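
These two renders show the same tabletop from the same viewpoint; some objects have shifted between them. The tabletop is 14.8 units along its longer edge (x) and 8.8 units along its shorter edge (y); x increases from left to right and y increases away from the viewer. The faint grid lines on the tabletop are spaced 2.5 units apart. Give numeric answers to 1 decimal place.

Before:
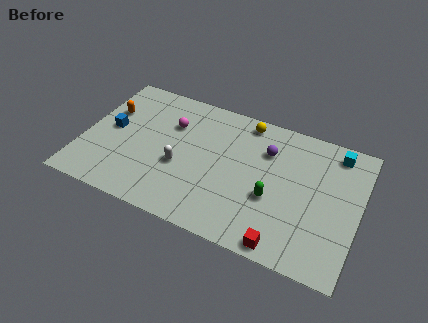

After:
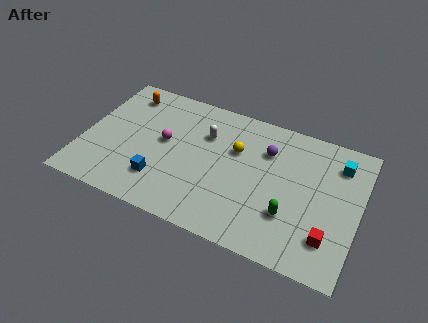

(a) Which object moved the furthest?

the blue cube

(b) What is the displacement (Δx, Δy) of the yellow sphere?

(-0.3, -2.1)

From the two frames, the yellow sphere sits at roughly (8.4, 7.8) before and (8.1, 5.7) after.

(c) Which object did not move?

the purple sphere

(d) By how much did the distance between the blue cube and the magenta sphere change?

-0.8

The distance was about 3.4 in the first image and 2.6 in the second, so they moved 0.8 units closer together.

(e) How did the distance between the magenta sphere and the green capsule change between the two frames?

+0.9

The distance was about 6.4 in the first image and 7.3 in the second, so they moved 0.9 units further apart.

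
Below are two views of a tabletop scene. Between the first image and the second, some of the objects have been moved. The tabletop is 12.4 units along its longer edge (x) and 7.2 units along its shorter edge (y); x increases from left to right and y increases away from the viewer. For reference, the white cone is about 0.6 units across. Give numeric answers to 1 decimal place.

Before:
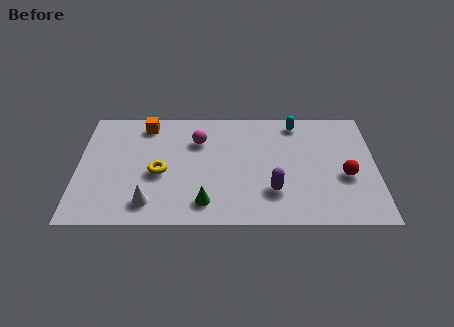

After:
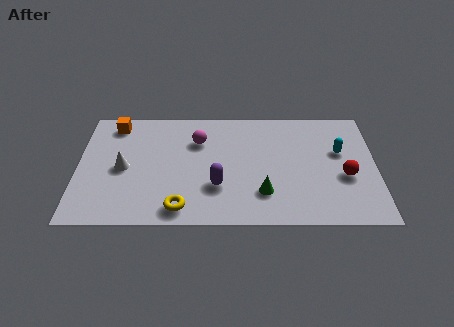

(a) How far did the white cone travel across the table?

2.4

The white cone was near (3.0, 1.3) before and (1.9, 3.4) after, so it travelled √(1.1² + 2.1²) ≈ 2.4 units.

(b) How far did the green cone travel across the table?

2.5

The green cone was near (5.3, 1.3) before and (7.7, 1.9) after, so it travelled √(2.4² + 0.6²) ≈ 2.5 units.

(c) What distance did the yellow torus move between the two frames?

2.3

From (3.4, 3.1) to (4.3, 1.0), the yellow torus covered √(0.9² + 2.1²) ≈ 2.3 units.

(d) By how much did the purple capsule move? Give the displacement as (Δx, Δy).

(-2.3, 0.3)

The purple capsule was at about (8.1, 2.0) and moved to about (5.8, 2.3).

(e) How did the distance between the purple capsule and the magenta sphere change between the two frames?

-1.5

The distance was about 4.4 in the first image and 2.9 in the second, so they moved 1.5 units closer together.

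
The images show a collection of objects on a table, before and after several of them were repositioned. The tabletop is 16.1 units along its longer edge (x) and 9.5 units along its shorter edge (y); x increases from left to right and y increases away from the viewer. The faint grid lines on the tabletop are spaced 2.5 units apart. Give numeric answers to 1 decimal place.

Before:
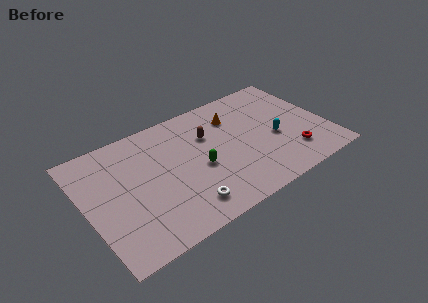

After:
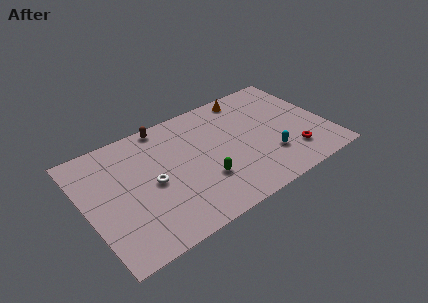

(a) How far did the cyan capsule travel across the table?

1.5

The cyan capsule moved from about (12.6, 4.0) to (11.9, 2.7), a distance of √(0.7² + 1.3²) ≈ 1.5.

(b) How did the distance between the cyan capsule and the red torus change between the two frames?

-0.4

Before: roughly 2.0 units apart; after: 1.6. That's 0.4 units closer together.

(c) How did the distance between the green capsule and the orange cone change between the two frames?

+2.5

The distance was about 4.2 in the first image and 6.7 in the second, so they moved 2.5 units further apart.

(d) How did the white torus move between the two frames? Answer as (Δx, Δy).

(-1.7, 2.8)

The white torus was at about (6.0, 1.7) and moved to about (4.3, 4.5).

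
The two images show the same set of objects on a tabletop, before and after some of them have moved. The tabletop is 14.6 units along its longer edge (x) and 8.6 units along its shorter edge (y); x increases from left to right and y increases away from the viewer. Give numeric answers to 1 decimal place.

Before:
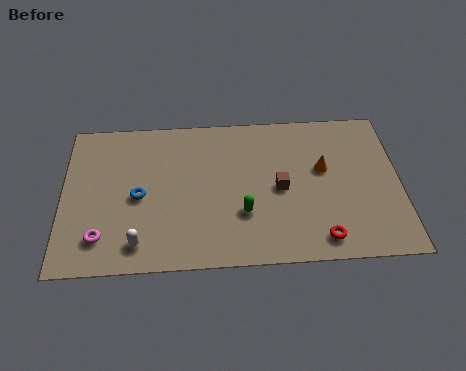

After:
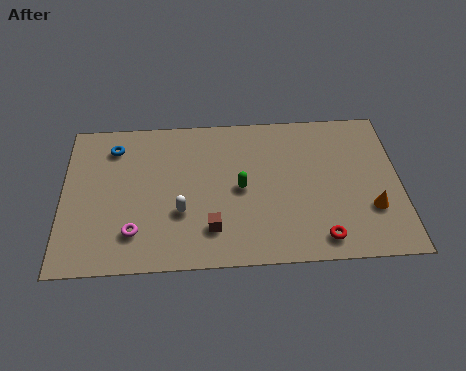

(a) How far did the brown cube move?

3.7

From (9.4, 4.1) to (6.4, 2.0), the brown cube covered √(3.0² + 2.1²) ≈ 3.7 units.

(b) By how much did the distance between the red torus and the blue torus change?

+2.3

Before: roughly 8.3 units apart; after: 10.6. That's 2.3 units further apart.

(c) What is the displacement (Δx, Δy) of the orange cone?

(2.0, -2.4)

From the two frames, the orange cone sits at roughly (11.3, 5.1) before and (13.3, 2.7) after.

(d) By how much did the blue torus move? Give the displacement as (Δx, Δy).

(-1.1, 2.9)

The blue torus started near (3.3, 4.0) and ended near (2.2, 6.9).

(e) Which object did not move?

the red torus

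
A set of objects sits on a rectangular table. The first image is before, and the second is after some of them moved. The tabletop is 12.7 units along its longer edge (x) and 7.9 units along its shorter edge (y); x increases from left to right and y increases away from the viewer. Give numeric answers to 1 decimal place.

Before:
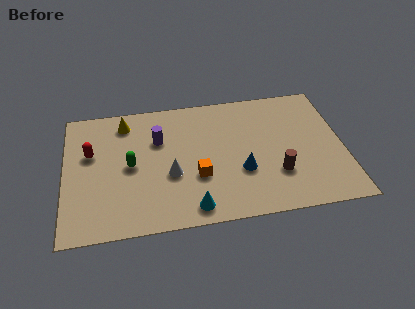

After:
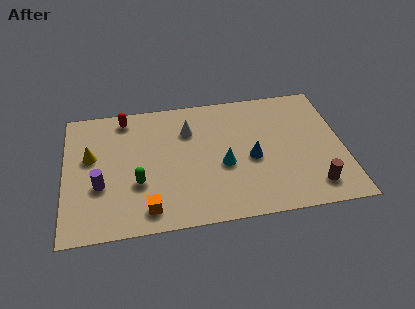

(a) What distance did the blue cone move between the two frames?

0.9

From (8.0, 2.8) to (8.5, 3.5), the blue cone covered √(0.5² + 0.7²) ≈ 0.9 units.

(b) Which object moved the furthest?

the purple cylinder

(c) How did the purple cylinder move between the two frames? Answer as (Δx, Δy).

(-2.7, -2.4)

From the two frames, the purple cylinder sits at roughly (4.3, 5.3) before and (1.6, 2.9) after.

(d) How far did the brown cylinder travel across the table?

1.9

From (9.6, 2.4) to (11.2, 1.4), the brown cylinder covered √(1.6² + 1.0²) ≈ 1.9 units.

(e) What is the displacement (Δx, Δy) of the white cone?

(0.9, 2.6)

The white cone was at about (4.8, 3.1) and moved to about (5.7, 5.7).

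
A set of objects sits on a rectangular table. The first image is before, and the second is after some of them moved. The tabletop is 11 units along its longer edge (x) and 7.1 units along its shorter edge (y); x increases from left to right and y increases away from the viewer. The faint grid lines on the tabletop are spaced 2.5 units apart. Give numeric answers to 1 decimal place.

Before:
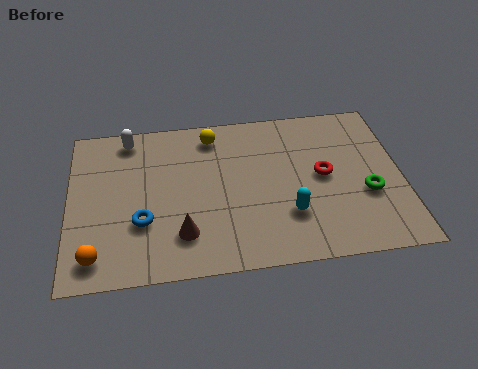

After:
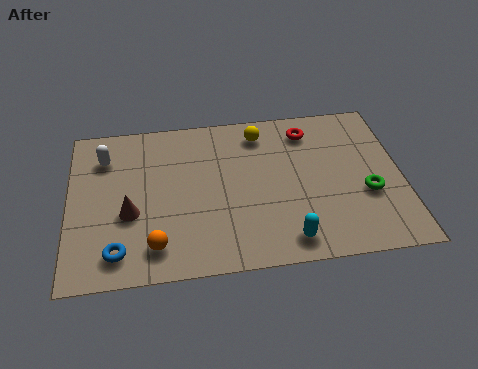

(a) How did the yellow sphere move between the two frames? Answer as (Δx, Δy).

(1.6, -0.1)

From the two frames, the yellow sphere sits at roughly (4.8, 6.0) before and (6.4, 5.9) after.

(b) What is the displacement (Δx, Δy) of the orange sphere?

(1.9, 0.2)

From the two frames, the orange sphere sits at roughly (0.9, 1.1) before and (2.8, 1.3) after.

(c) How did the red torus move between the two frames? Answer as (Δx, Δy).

(-0.4, 2.1)

The red torus was at about (8.4, 3.7) and moved to about (8.0, 5.8).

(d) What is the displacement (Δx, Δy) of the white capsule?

(-0.8, -0.8)

The white capsule was at about (2.0, 6.2) and moved to about (1.2, 5.4).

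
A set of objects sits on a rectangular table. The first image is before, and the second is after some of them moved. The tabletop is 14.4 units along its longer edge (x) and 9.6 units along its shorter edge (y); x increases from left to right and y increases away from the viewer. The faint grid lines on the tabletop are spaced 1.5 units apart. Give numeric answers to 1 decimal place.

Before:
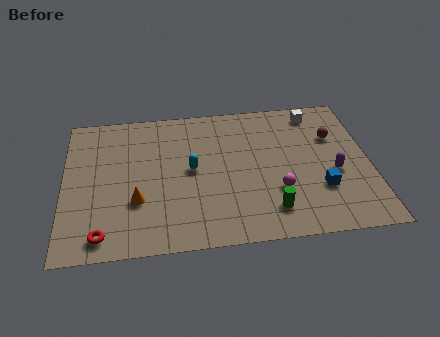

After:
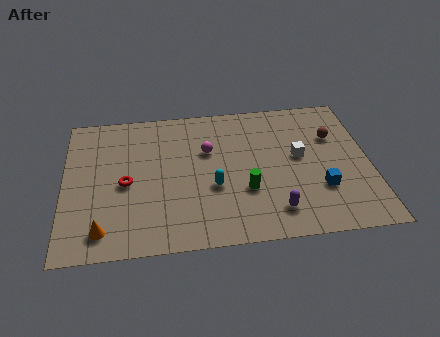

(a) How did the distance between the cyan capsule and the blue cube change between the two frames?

-1.3

The distance was about 6.3 in the first image and 5.0 in the second, so they moved 1.3 units closer together.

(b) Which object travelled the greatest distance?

the magenta sphere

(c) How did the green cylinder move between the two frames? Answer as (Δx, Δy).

(-1.1, 1.4)

The green cylinder was at about (9.6, 1.9) and moved to about (8.5, 3.3).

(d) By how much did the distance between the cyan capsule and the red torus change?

-1.5

They were about 5.7 units apart before and 4.2 after — 1.5 units closer together.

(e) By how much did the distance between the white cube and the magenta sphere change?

-1.2

They were about 5.6 units apart before and 4.4 after — 1.2 units closer together.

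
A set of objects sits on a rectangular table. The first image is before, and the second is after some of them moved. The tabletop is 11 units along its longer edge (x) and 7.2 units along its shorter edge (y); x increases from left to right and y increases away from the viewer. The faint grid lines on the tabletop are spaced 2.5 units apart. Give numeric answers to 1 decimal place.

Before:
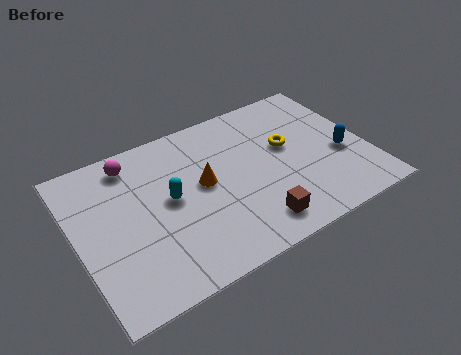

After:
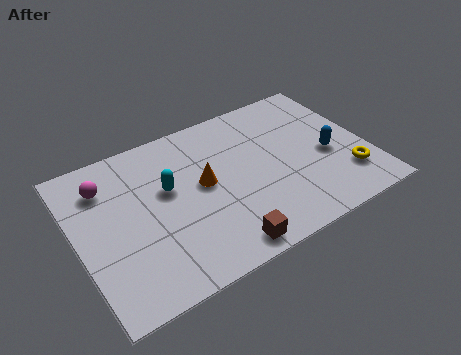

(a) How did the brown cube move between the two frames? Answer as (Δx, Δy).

(-1.3, -0.4)

The brown cube was at about (6.3, 1.2) and moved to about (5.0, 0.8).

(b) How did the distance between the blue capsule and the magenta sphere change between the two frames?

+0.3

They were about 8.2 units apart before and 8.5 after — 0.3 units further apart.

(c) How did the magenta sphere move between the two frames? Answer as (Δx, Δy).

(-1.1, -0.6)

From the two frames, the magenta sphere sits at roughly (2.4, 6.1) before and (1.3, 5.5) after.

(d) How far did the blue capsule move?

0.5

From (10.0, 2.9) to (9.5, 3.1), the blue capsule covered √(0.5² + 0.2²) ≈ 0.5 units.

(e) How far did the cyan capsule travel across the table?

0.5

The cyan capsule was near (3.5, 3.8) before and (3.5, 4.3) after, so it travelled √(0.0² + 0.5²) ≈ 0.5 units.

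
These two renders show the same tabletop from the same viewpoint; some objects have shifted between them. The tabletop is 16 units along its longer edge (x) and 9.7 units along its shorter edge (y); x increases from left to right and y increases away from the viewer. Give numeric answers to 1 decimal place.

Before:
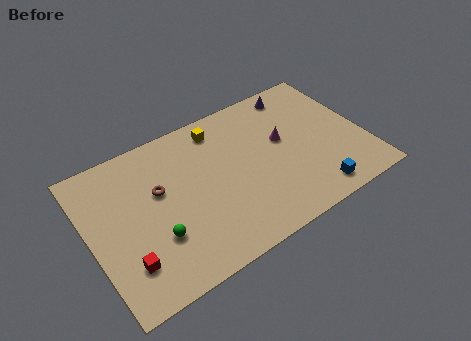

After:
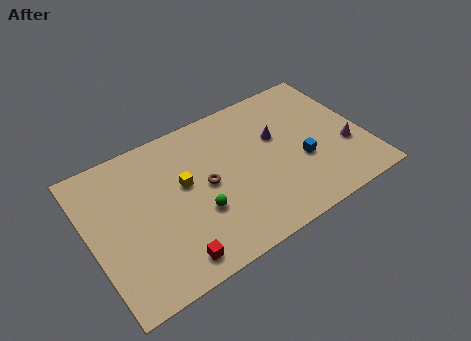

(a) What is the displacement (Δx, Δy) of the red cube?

(2.4, -1.1)

The red cube was at about (1.7, 2.4) and moved to about (4.1, 1.3).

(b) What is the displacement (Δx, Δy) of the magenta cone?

(3.4, -2.2)

The magenta cone started near (11.4, 5.6) and ended near (14.8, 3.4).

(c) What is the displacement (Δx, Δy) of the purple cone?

(-1.7, -2.5)

The purple cone started near (12.8, 8.5) and ended near (11.1, 6.0).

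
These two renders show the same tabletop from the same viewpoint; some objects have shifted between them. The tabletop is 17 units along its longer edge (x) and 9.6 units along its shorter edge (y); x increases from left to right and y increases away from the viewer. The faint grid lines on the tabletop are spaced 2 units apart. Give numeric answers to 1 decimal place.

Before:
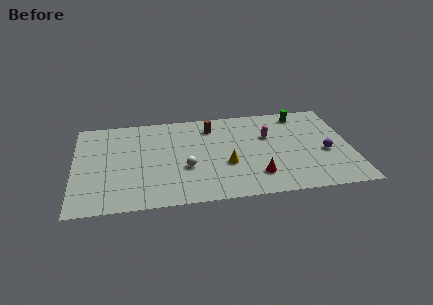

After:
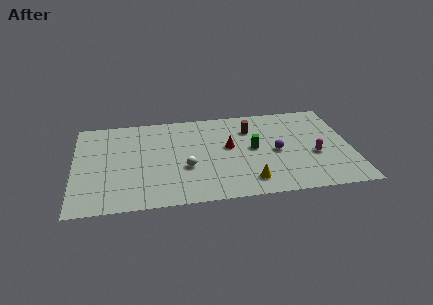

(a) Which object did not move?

the white sphere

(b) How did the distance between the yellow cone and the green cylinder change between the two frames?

-3.4

Before: roughly 6.7 units apart; after: 3.3. That's 3.4 units closer together.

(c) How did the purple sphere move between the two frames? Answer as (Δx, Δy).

(-3.0, 0.5)

The purple sphere was at about (15.4, 4.0) and moved to about (12.4, 4.5).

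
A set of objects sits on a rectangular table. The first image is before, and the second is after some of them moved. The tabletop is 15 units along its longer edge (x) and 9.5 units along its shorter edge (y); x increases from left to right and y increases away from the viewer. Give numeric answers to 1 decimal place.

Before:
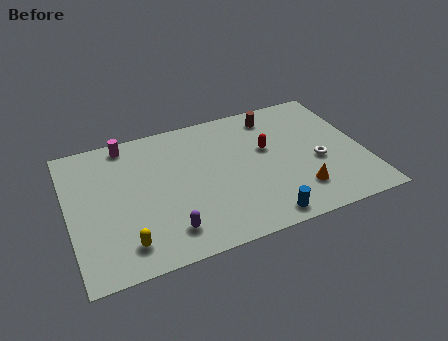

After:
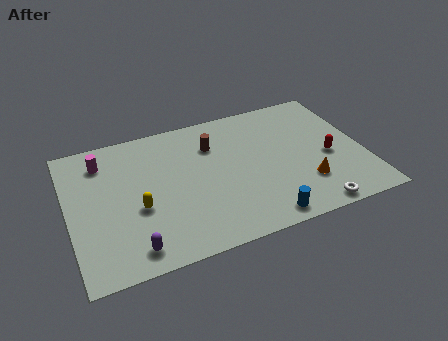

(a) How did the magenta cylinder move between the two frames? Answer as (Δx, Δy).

(-1.3, -0.9)

The magenta cylinder started near (3.2, 8.5) and ended near (1.9, 7.6).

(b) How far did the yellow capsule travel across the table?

2.2

From (2.6, 1.7) to (3.4, 3.8), the yellow capsule covered √(0.8² + 2.1²) ≈ 2.2 units.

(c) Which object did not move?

the blue cylinder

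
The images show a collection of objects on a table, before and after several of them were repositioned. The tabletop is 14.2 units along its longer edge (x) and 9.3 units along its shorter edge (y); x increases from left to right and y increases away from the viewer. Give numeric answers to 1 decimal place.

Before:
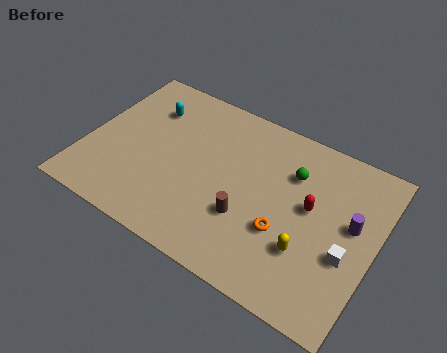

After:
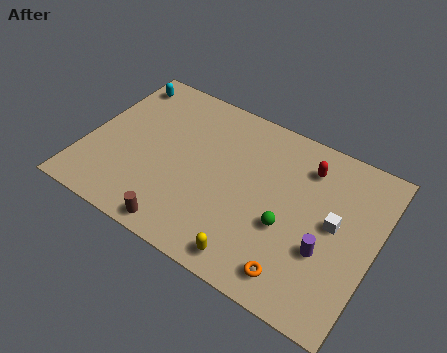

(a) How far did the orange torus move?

2.1

From (10.0, 3.3) to (10.9, 1.4), the orange torus covered √(0.9² + 1.9²) ≈ 2.1 units.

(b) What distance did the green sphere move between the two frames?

3.0

From (9.9, 6.6) to (10.1, 3.6), the green sphere covered √(0.2² + 3.0²) ≈ 3.0 units.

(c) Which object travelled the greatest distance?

the brown cylinder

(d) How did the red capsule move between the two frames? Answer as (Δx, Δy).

(-0.5, 2.1)

From the two frames, the red capsule sits at roughly (11.0, 5.2) before and (10.5, 7.3) after.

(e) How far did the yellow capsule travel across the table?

3.0

The yellow capsule was near (11.2, 2.9) before and (8.8, 1.1) after, so it travelled √(2.4² + 1.8²) ≈ 3.0 units.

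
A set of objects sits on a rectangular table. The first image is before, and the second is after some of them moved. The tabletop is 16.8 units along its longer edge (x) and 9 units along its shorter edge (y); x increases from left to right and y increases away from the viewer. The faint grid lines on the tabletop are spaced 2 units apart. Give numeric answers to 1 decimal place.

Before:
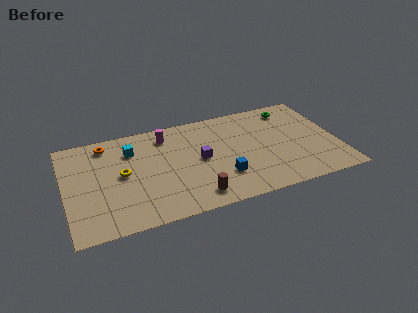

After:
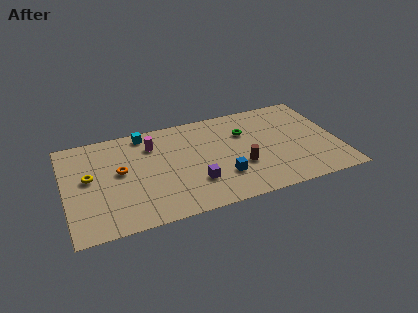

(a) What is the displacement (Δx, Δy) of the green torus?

(-3.1, -1.4)

The green torus was at about (14.3, 7.6) and moved to about (11.2, 6.2).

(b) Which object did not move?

the blue cube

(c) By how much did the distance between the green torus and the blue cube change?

-2.9

The distance was about 6.9 in the first image and 4.0 in the second, so they moved 2.9 units closer together.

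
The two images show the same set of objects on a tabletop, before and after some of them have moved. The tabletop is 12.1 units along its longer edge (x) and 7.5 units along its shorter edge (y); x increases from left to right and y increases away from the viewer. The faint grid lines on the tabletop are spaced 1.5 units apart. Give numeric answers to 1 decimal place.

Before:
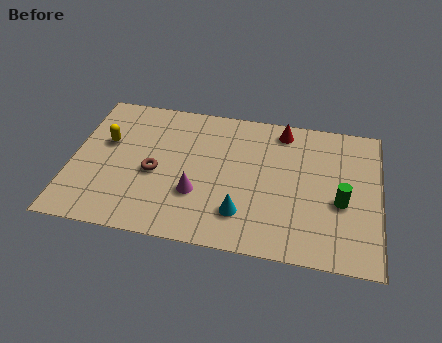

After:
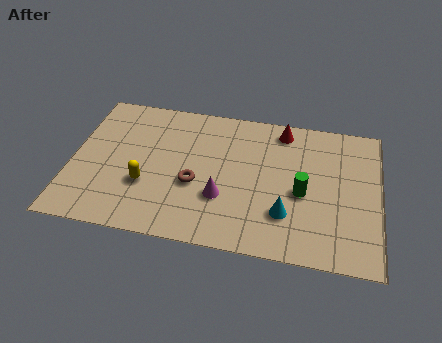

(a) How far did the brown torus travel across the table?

1.6

From (3.3, 3.3) to (4.9, 3.0), the brown torus covered √(1.6² + 0.3²) ≈ 1.6 units.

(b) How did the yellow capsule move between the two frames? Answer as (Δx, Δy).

(1.7, -2.0)

The yellow capsule was at about (1.3, 4.6) and moved to about (3.0, 2.6).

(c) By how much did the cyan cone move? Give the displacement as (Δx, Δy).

(1.7, 0.3)

The cyan cone was at about (6.8, 1.8) and moved to about (8.5, 2.1).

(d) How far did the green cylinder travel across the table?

1.5

The green cylinder moved from about (10.6, 3.1) to (9.1, 3.3), a distance of √(1.5² + 0.2²) ≈ 1.5.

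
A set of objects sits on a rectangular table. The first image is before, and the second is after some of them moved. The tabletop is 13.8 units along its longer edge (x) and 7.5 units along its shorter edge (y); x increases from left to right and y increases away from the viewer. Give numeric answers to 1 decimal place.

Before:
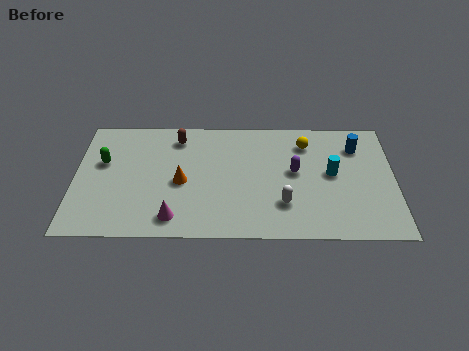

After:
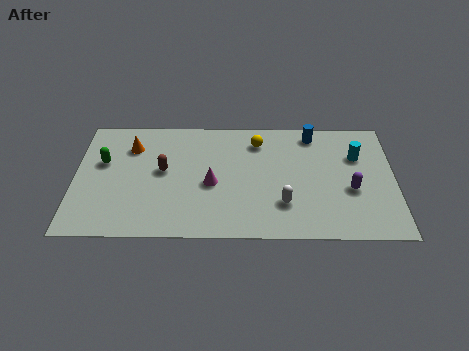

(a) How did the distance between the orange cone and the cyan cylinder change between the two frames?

+3.3

Before: roughly 6.5 units apart; after: 9.8. That's 3.3 units further apart.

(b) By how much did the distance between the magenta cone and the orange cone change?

+2.0

The distance was about 2.2 in the first image and 4.2 in the second, so they moved 2.0 units further apart.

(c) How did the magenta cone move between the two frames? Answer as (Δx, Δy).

(1.6, 2.1)

From the two frames, the magenta cone sits at roughly (4.3, 1.2) before and (5.9, 3.3) after.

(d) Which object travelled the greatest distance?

the orange cone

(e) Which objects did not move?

the green capsule and the white capsule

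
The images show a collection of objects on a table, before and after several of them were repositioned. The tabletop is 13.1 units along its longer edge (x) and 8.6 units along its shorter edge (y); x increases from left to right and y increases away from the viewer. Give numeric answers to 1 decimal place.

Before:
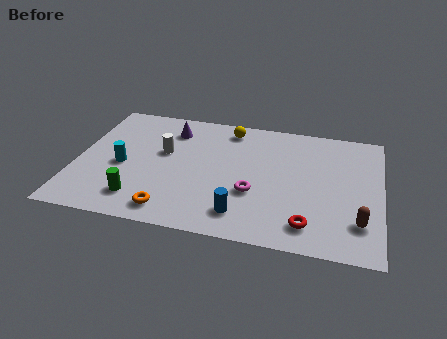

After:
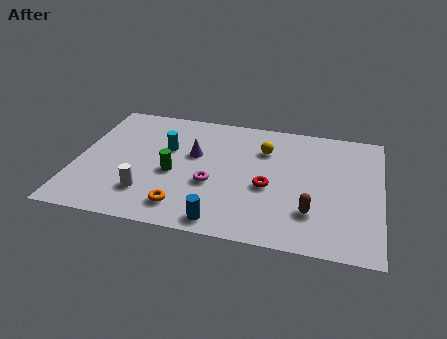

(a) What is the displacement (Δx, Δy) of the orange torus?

(0.5, 0.3)

From the two frames, the orange torus sits at roughly (4.3, 1.2) before and (4.8, 1.5) after.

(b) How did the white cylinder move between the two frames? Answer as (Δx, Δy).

(-0.5, -3.0)

The white cylinder was at about (3.7, 5.1) and moved to about (3.2, 2.1).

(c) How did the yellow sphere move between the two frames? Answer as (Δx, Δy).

(1.6, -1.2)

The yellow sphere started near (6.4, 7.4) and ended near (8.0, 6.2).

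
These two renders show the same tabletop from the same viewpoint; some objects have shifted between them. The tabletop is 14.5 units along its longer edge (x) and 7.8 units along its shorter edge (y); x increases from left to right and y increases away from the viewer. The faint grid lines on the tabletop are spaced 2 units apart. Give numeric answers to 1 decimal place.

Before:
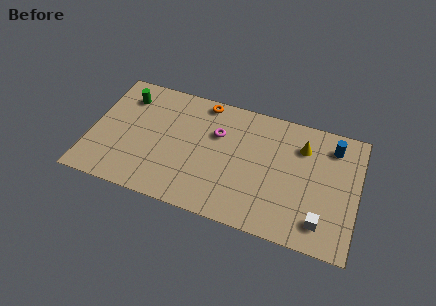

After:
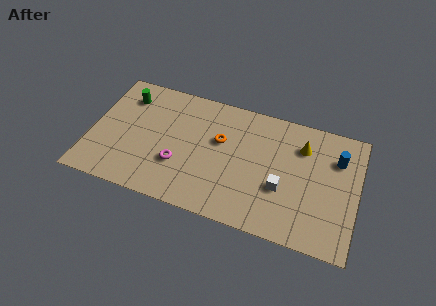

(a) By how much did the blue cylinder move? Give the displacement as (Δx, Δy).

(0.3, -0.7)

The blue cylinder was at about (13.0, 6.3) and moved to about (13.3, 5.6).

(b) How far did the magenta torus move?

3.2

The magenta torus was near (6.8, 5.2) before and (4.9, 2.6) after, so it travelled √(1.9² + 2.6²) ≈ 3.2 units.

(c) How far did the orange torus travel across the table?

2.5

From (5.9, 7.0) to (7.0, 4.8), the orange torus covered √(1.1² + 2.2²) ≈ 2.5 units.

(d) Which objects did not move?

the green cylinder and the yellow cone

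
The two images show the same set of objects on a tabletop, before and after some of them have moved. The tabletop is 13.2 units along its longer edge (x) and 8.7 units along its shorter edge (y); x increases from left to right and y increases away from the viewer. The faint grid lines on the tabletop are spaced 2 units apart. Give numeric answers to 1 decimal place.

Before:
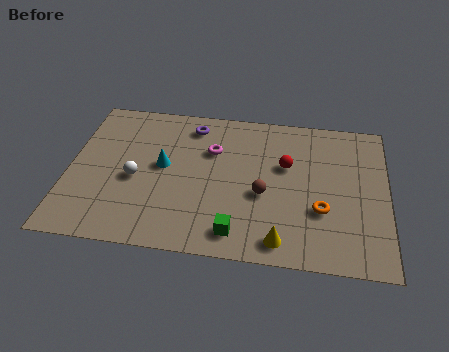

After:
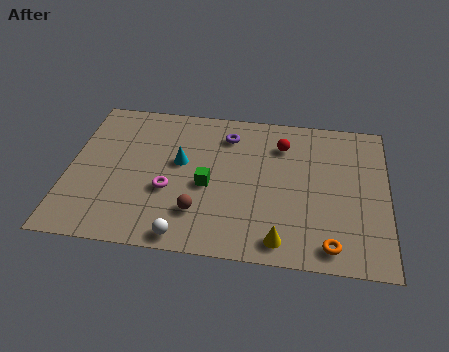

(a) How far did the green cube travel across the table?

2.8

The green cube moved from about (7.1, 1.3) to (5.8, 3.8), a distance of √(1.3² + 2.5²) ≈ 2.8.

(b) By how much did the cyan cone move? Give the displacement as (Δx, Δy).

(0.7, 0.3)

The cyan cone started near (3.9, 4.7) and ended near (4.6, 5.0).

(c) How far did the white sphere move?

3.7

The white sphere moved from about (2.8, 3.8) to (5.0, 0.8), a distance of √(2.2² + 3.0²) ≈ 3.7.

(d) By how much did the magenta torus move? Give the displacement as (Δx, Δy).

(-1.7, -2.6)

The magenta torus was at about (5.9, 5.9) and moved to about (4.2, 3.3).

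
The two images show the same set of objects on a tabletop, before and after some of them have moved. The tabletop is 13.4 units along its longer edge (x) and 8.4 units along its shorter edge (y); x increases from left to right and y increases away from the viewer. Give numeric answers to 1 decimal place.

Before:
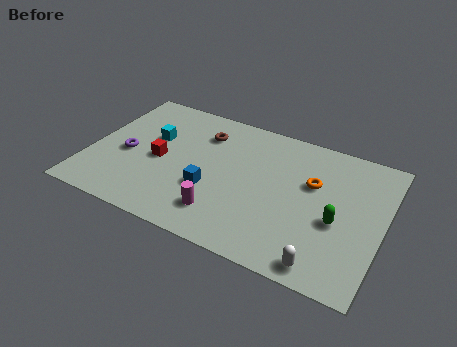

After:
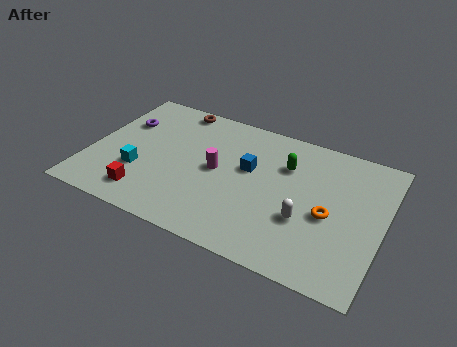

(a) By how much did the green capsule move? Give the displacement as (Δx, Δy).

(-2.6, 2.4)

The green capsule was at about (11.4, 3.5) and moved to about (8.8, 5.9).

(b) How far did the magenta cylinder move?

2.6

The magenta cylinder was near (6.4, 1.8) before and (5.8, 4.3) after, so it travelled √(0.6² + 2.5²) ≈ 2.6 units.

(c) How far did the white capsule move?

2.4

From (11.1, 0.9) to (10.0, 3.0), the white capsule covered √(1.1² + 2.1²) ≈ 2.4 units.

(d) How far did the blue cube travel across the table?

2.5

The blue cube was near (5.7, 3.0) before and (7.2, 5.0) after, so it travelled √(1.5² + 2.0²) ≈ 2.5 units.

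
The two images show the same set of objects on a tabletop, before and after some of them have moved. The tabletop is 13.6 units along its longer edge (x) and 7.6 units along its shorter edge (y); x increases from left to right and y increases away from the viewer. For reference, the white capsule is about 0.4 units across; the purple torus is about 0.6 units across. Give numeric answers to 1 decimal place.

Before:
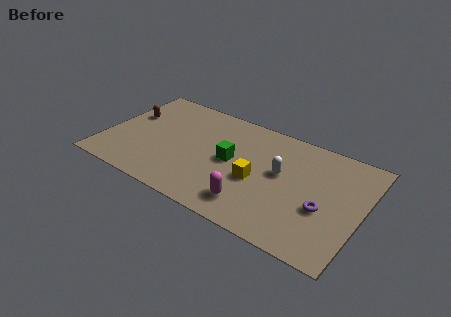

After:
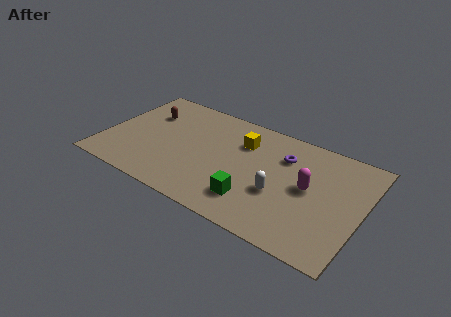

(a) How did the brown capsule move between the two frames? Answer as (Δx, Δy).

(0.9, 0.5)

The brown capsule was at about (1.0, 4.8) and moved to about (1.9, 5.3).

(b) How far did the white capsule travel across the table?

1.4

The white capsule was near (9.3, 4.3) before and (9.4, 2.9) after, so it travelled √(0.1² + 1.4²) ≈ 1.4 units.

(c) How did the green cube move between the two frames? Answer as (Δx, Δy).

(1.5, -2.1)

The green cube was at about (6.7, 3.9) and moved to about (8.2, 1.8).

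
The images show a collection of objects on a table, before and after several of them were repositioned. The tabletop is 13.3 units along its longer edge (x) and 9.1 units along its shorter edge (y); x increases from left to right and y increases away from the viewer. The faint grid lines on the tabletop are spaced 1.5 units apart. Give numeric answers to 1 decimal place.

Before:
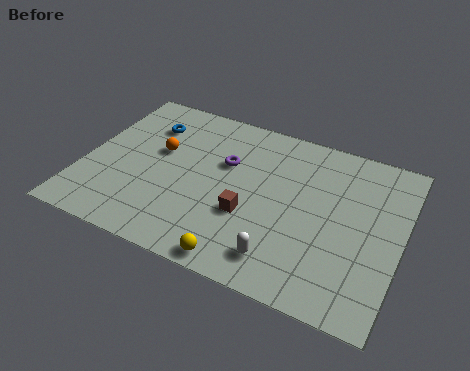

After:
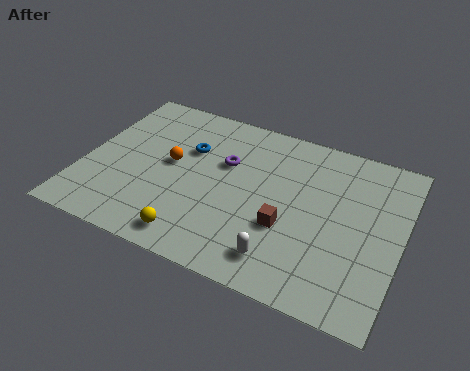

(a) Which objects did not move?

the white capsule and the purple torus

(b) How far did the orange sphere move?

0.8

From (3.0, 5.4) to (3.6, 4.9), the orange sphere covered √(0.6² + 0.5²) ≈ 0.8 units.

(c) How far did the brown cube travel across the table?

1.6

The brown cube moved from about (7.1, 3.3) to (8.7, 3.3), a distance of √(1.6² + 0.0²) ≈ 1.6.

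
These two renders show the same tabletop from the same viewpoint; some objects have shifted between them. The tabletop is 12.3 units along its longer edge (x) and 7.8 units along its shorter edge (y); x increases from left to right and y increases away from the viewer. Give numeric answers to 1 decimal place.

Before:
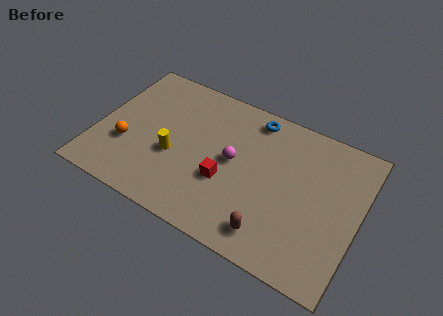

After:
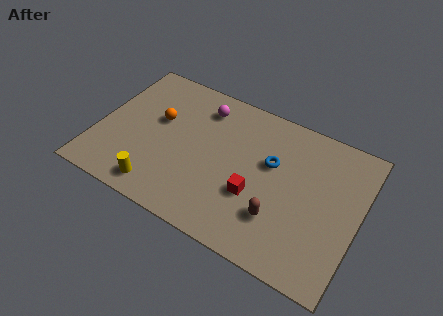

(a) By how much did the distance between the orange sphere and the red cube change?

+0.6

They were about 4.7 units apart before and 5.3 after — 0.6 units further apart.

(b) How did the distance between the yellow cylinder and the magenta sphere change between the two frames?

+2.5

The distance was about 2.9 in the first image and 5.4 in the second, so they moved 2.5 units further apart.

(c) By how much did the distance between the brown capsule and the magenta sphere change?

+2.3

They were about 3.6 units apart before and 5.9 after — 2.3 units further apart.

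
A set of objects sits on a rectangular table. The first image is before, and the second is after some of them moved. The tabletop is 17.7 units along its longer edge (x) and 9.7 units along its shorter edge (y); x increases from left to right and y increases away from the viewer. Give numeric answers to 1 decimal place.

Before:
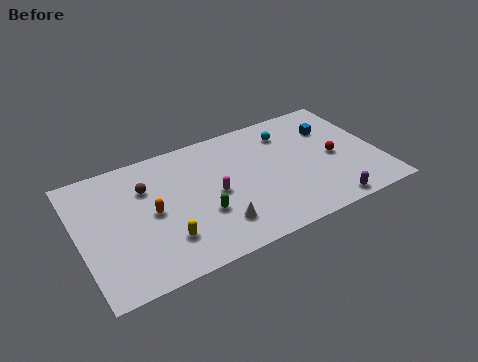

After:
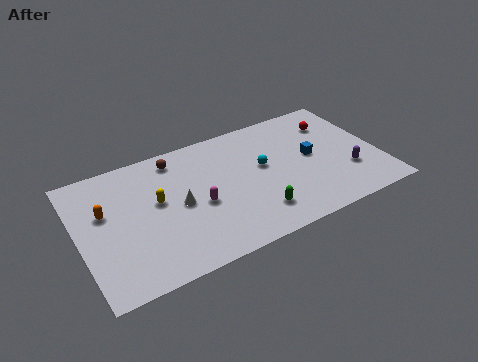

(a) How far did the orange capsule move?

2.9

The orange capsule moved from about (4.2, 4.8) to (1.6, 6.0), a distance of √(2.6² + 1.2²) ≈ 2.9.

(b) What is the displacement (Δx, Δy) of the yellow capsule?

(-0.1, 3.0)

The yellow capsule started near (4.7, 2.5) and ended near (4.6, 5.5).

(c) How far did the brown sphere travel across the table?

2.4

The brown sphere moved from about (4.1, 6.8) to (6.0, 8.3), a distance of √(1.9² + 1.5²) ≈ 2.4.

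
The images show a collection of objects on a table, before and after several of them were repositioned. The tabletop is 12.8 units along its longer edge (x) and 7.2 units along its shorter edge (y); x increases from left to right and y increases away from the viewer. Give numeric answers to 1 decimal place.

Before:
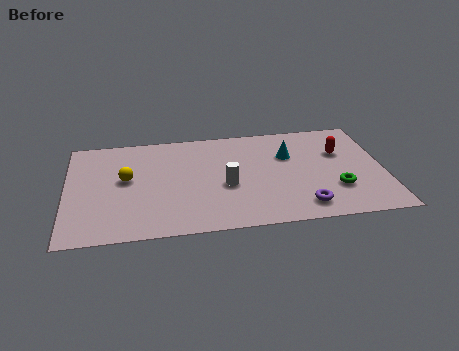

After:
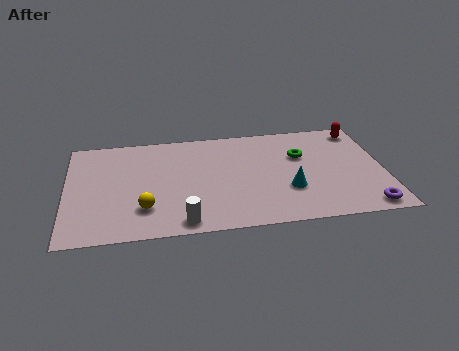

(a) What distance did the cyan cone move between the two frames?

2.4

The cyan cone was near (9.0, 4.8) before and (8.9, 2.4) after, so it travelled √(0.1² + 2.4²) ≈ 2.4 units.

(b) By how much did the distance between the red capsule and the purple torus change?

+1.5

They were about 3.9 units apart before and 5.4 after — 1.5 units further apart.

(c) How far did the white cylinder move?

2.8

From (6.4, 3.0) to (4.6, 0.8), the white cylinder covered √(1.8² + 2.2²) ≈ 2.8 units.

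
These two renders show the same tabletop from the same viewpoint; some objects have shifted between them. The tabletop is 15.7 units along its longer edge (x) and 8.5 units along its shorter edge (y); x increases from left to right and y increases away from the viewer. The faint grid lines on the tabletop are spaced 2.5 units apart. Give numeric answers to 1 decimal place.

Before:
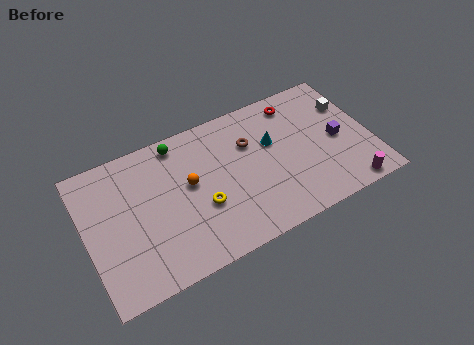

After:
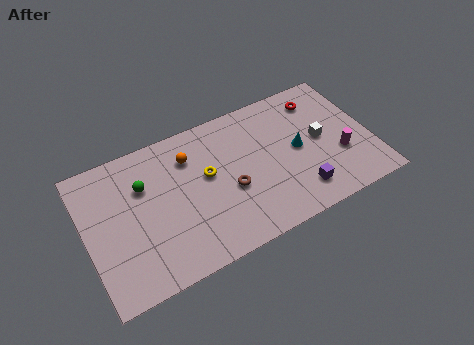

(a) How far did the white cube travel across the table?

2.3

From (14.8, 5.9) to (13.0, 4.4), the white cube covered √(1.8² + 1.5²) ≈ 2.3 units.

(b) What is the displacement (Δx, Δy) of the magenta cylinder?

(-0.1, 2.2)

The magenta cylinder was at about (14.0, 0.8) and moved to about (13.9, 3.0).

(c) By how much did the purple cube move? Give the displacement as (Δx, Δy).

(-2.5, -2.3)

From the two frames, the purple cube sits at roughly (13.9, 4.0) before and (11.4, 1.7) after.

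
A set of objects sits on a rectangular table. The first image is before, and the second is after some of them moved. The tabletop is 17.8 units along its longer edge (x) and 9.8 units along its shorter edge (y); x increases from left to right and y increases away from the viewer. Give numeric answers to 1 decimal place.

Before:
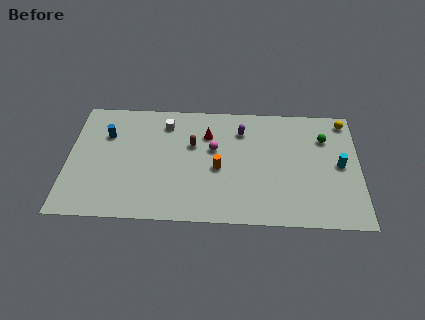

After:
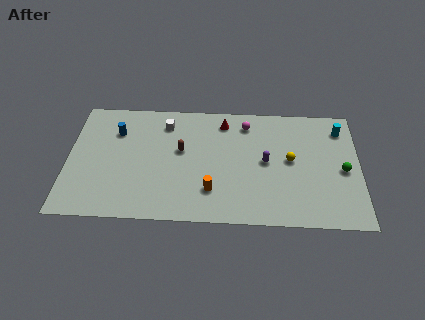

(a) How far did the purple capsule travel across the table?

2.9

The purple capsule moved from about (10.6, 7.5) to (12.1, 5.0), a distance of √(1.5² + 2.5²) ≈ 2.9.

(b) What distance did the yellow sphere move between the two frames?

4.8

From (17.0, 8.6) to (13.6, 5.2), the yellow sphere covered √(3.4² + 3.4²) ≈ 4.8 units.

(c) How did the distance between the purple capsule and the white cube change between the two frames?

+2.1

The distance was about 4.7 in the first image and 6.8 in the second, so they moved 2.1 units further apart.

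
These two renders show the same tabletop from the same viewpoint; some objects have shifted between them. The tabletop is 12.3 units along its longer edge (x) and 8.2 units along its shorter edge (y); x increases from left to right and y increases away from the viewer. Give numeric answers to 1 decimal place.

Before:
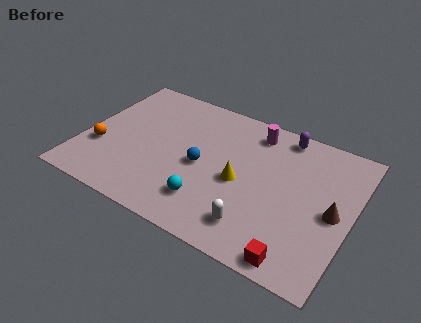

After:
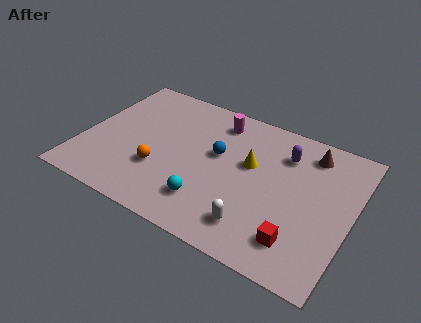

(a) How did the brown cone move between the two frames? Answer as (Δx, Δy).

(-1.4, 2.9)

The brown cone was at about (11.5, 3.9) and moved to about (10.1, 6.8).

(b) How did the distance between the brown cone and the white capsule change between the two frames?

+1.6

The distance was about 3.9 in the first image and 5.5 in the second, so they moved 1.6 units further apart.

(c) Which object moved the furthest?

the brown cone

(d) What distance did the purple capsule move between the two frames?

1.1

From (8.8, 7.3) to (9.0, 6.2), the purple capsule covered √(0.2² + 1.1²) ≈ 1.1 units.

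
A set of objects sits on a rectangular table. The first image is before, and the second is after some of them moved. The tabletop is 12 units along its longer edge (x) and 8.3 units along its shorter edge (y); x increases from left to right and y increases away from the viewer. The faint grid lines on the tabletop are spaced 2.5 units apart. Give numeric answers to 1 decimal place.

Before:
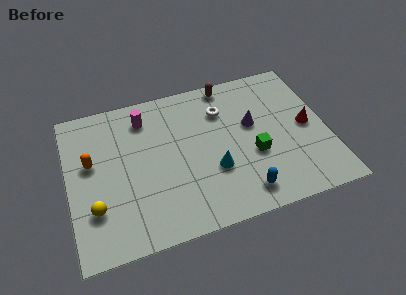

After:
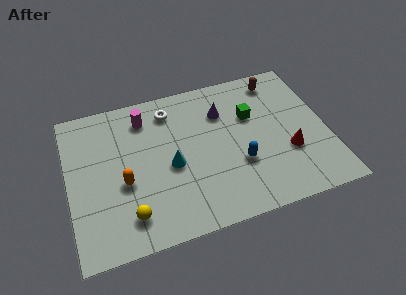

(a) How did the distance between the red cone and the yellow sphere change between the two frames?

-2.5

Before: roughly 10.1 units apart; after: 7.6. That's 2.5 units closer together.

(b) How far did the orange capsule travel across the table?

2.1

The orange capsule was near (1.1, 4.9) before and (2.5, 3.4) after, so it travelled √(1.4² + 1.5²) ≈ 2.1 units.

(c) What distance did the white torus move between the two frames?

2.5

The white torus moved from about (7.3, 6.1) to (4.9, 6.8), a distance of √(2.4² + 0.7²) ≈ 2.5.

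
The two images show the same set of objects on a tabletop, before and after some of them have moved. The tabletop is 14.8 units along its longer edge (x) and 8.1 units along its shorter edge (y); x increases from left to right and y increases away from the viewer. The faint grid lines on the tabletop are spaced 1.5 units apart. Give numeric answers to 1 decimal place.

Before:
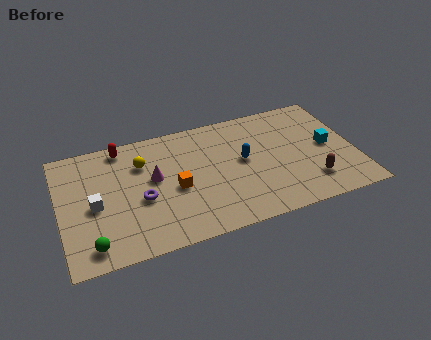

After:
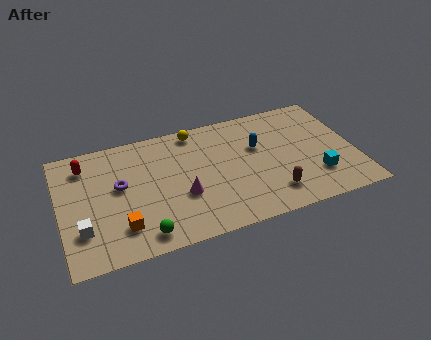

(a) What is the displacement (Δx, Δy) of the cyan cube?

(-0.8, -1.9)

The cyan cube started near (13.5, 4.1) and ended near (12.7, 2.2).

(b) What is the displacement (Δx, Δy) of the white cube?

(-0.7, -1.4)

The white cube was at about (1.7, 3.7) and moved to about (1.0, 2.3).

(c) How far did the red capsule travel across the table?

2.0

From (3.3, 7.2) to (1.4, 6.5), the red capsule covered √(1.9² + 0.7²) ≈ 2.0 units.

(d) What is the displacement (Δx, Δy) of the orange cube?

(-2.8, -1.7)

The orange cube started near (5.7, 3.6) and ended near (2.9, 1.9).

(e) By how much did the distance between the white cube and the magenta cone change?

+1.9

Before: roughly 3.1 units apart; after: 5.0. That's 1.9 units further apart.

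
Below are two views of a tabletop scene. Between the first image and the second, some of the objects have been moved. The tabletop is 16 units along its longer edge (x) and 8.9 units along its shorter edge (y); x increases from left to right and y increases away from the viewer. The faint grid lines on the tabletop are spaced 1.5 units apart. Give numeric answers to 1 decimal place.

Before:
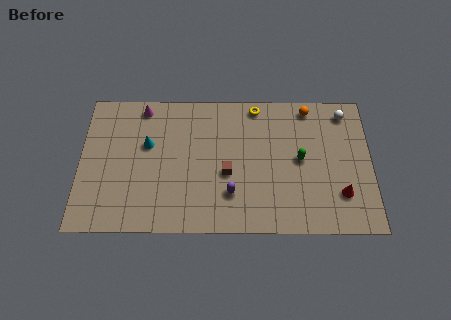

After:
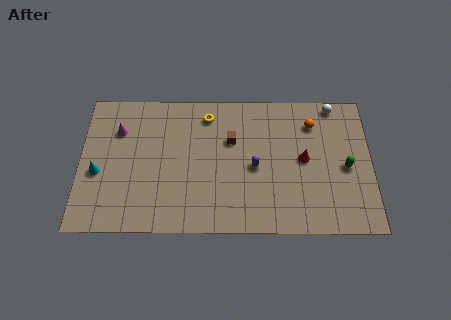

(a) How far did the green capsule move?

2.5

From (12.1, 4.6) to (14.6, 4.1), the green capsule covered √(2.5² + 0.5²) ≈ 2.5 units.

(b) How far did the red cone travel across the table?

3.0

The red cone was near (14.3, 2.4) before and (12.3, 4.6) after, so it travelled √(2.0² + 2.2²) ≈ 3.0 units.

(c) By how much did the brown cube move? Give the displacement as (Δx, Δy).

(0.2, 2.1)

The brown cube was at about (8.1, 3.7) and moved to about (8.3, 5.8).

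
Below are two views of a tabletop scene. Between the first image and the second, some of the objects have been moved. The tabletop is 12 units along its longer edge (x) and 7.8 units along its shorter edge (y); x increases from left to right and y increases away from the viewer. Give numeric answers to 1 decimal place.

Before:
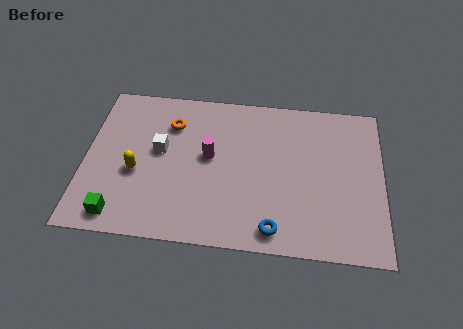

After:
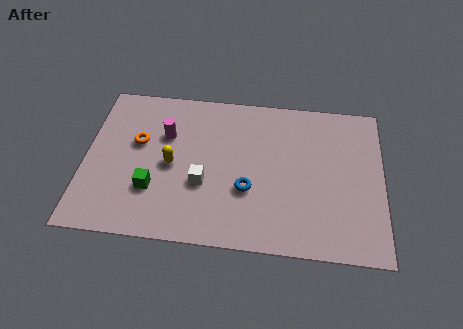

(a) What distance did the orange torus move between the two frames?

1.7

The orange torus moved from about (3.4, 5.8) to (2.1, 4.7), a distance of √(1.3² + 1.1²) ≈ 1.7.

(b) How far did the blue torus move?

2.1

The blue torus moved from about (7.7, 1.0) to (6.6, 2.8), a distance of √(1.1² + 1.8²) ≈ 2.1.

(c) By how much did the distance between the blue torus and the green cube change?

-2.4

They were about 6.2 units apart before and 3.8 after — 2.4 units closer together.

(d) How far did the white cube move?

2.3

From (3.0, 4.4) to (4.8, 2.9), the white cube covered √(1.8² + 1.5²) ≈ 2.3 units.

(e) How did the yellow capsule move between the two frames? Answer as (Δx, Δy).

(1.4, 0.5)

The yellow capsule was at about (2.1, 3.2) and moved to about (3.5, 3.7).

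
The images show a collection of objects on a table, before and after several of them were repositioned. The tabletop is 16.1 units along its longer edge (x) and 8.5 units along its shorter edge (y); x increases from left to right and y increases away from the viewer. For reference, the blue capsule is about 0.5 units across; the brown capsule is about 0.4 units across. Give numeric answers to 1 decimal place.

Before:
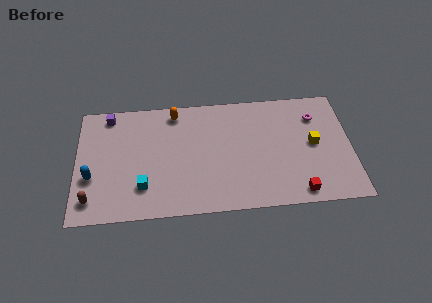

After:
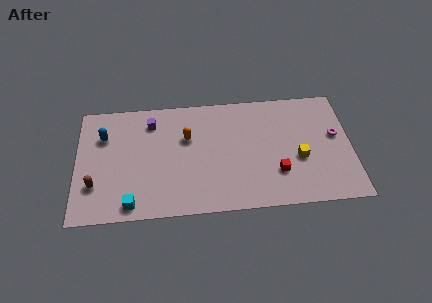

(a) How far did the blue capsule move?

3.0

From (0.9, 3.1) to (1.6, 6.0), the blue capsule covered √(0.7² + 2.9²) ≈ 3.0 units.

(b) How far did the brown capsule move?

1.0

From (0.9, 1.5) to (1.1, 2.5), the brown capsule covered √(0.2² + 1.0²) ≈ 1.0 units.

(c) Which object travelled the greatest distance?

the blue capsule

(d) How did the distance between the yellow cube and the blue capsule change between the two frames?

-1.4

They were about 13.1 units apart before and 11.7 after — 1.4 units closer together.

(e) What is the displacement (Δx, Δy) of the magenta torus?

(1.1, -1.5)

The magenta torus started near (14.1, 6.4) and ended near (15.2, 4.9).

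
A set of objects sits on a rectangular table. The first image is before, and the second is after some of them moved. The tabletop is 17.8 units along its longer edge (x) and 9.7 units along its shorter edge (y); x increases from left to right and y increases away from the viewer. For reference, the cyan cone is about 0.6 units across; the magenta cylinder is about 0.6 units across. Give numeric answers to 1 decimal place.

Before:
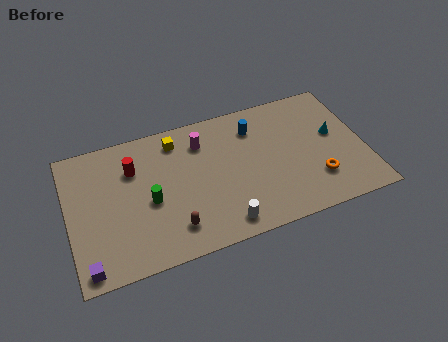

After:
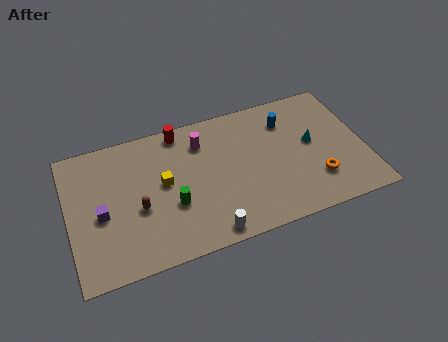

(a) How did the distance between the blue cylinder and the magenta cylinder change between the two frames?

+2.0

The distance was about 3.2 in the first image and 5.2 in the second, so they moved 2.0 units further apart.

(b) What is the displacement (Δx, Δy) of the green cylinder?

(1.3, -0.7)

The green cylinder was at about (4.8, 4.3) and moved to about (6.1, 3.6).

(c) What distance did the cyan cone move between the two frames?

1.4

The cyan cone moved from about (16.1, 5.5) to (14.7, 5.3), a distance of √(1.4² + 0.2²) ≈ 1.4.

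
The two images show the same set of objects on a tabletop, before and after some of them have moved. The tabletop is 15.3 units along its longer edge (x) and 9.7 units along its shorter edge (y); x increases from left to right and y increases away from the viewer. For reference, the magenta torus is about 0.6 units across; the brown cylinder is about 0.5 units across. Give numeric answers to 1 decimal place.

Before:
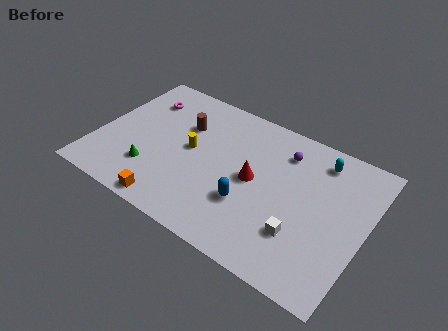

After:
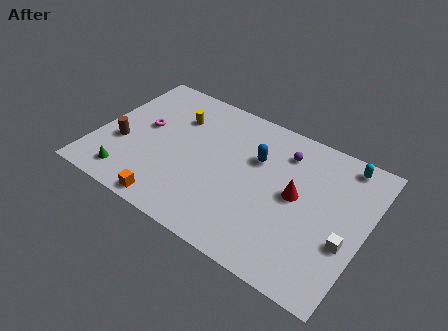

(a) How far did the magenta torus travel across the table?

2.1

From (2.0, 7.4) to (2.5, 5.4), the magenta torus covered √(0.5² + 2.0²) ≈ 2.1 units.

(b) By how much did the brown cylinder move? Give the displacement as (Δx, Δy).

(-3.1, -3.0)

From the two frames, the brown cylinder sits at roughly (4.6, 6.6) before and (1.5, 3.6) after.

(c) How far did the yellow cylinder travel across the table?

2.2

The yellow cylinder moved from about (5.3, 5.1) to (4.1, 7.0), a distance of √(1.2² + 1.9²) ≈ 2.2.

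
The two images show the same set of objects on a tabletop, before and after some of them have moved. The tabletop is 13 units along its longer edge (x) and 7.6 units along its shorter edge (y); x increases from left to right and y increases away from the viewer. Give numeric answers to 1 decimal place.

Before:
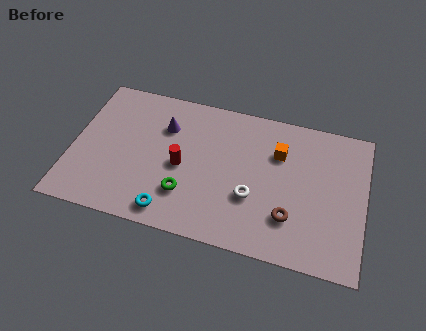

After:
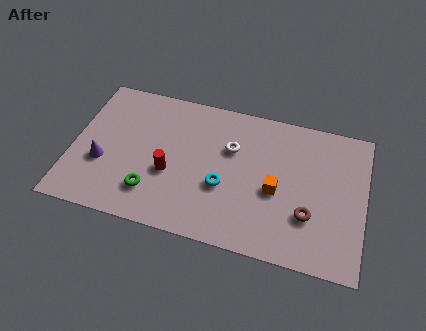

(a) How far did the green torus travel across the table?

1.5

The green torus was near (5.2, 2.1) before and (3.7, 1.8) after, so it travelled √(1.5² + 0.3²) ≈ 1.5 units.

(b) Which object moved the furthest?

the purple cone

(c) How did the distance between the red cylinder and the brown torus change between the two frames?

+1.1

They were about 5.1 units apart before and 6.2 after — 1.1 units further apart.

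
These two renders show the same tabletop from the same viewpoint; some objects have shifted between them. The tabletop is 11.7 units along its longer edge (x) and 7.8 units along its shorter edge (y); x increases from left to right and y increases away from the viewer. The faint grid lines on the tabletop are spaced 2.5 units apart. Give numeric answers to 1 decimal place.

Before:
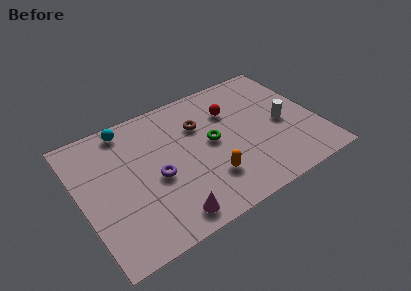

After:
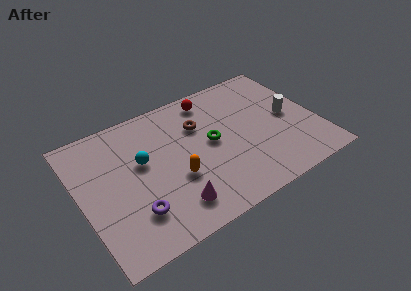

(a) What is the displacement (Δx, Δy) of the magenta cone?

(0.3, 0.5)

The magenta cone started near (3.8, 1.0) and ended near (4.1, 1.5).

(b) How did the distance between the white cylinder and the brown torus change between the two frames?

+0.3

The distance was about 4.3 in the first image and 4.6 in the second, so they moved 0.3 units further apart.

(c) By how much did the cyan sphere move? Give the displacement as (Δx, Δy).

(0.4, -2.3)

The cyan sphere started near (2.7, 6.9) and ended near (3.1, 4.6).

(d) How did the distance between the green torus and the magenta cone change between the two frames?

-0.6

Before: roughly 4.1 units apart; after: 3.5. That's 0.6 units closer together.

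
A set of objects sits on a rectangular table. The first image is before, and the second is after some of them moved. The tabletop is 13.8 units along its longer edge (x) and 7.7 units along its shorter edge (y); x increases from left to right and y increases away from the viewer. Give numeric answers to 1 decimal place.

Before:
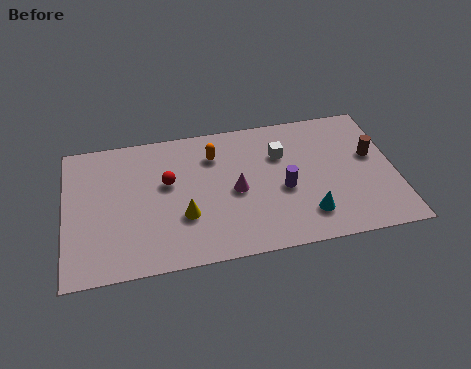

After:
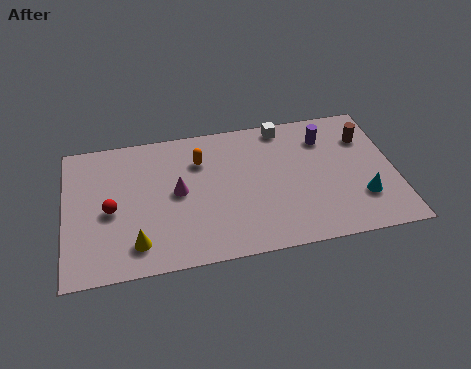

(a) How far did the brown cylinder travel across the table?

1.1

From (12.9, 4.5) to (12.7, 5.6), the brown cylinder covered √(0.2² + 1.1²) ≈ 1.1 units.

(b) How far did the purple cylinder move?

3.2

The purple cylinder was near (9.1, 3.3) before and (11.0, 5.9) after, so it travelled √(1.9² + 2.6²) ≈ 3.2 units.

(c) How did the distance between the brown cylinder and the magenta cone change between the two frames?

+2.3

Before: roughly 5.9 units apart; after: 8.2. That's 2.3 units further apart.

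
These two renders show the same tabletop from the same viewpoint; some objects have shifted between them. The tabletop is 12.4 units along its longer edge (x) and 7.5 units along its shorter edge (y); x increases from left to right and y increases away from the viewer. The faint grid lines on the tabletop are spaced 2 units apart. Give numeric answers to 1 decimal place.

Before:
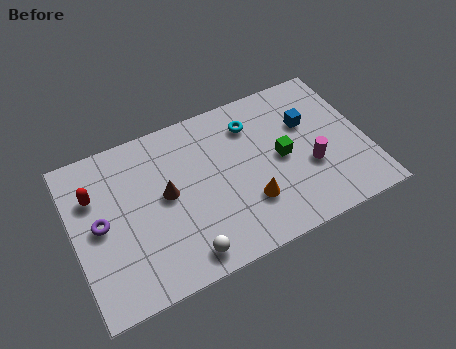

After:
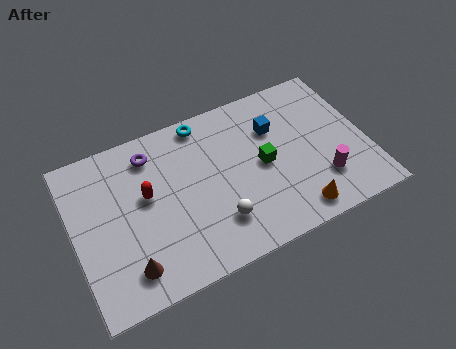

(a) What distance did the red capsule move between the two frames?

2.3

From (1.0, 5.2) to (3.1, 4.3), the red capsule covered √(2.1² + 0.9²) ≈ 2.3 units.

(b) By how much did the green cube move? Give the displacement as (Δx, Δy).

(-0.8, 0.0)

The green cube started near (8.8, 3.7) and ended near (8.0, 3.7).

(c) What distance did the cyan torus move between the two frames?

2.2

From (7.8, 5.8) to (5.8, 6.7), the cyan torus covered √(2.0² + 0.9²) ≈ 2.2 units.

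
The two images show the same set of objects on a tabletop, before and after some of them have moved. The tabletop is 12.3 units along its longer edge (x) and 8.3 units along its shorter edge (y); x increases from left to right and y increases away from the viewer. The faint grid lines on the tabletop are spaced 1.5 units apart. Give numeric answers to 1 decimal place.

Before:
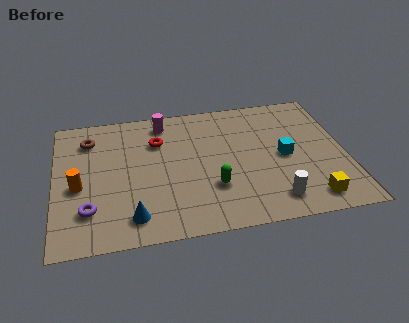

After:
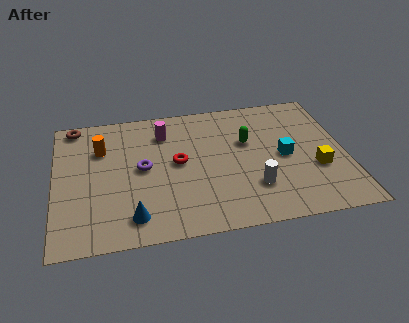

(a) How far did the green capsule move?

3.1

The green capsule was near (6.6, 2.6) before and (8.2, 5.2) after, so it travelled √(1.6² + 2.6²) ≈ 3.1 units.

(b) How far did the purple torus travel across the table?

3.2

The purple torus was near (1.4, 2.1) before and (3.7, 4.3) after, so it travelled √(2.3² + 2.2²) ≈ 3.2 units.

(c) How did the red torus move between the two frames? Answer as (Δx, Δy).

(0.8, -1.5)

The red torus started near (4.4, 5.9) and ended near (5.2, 4.4).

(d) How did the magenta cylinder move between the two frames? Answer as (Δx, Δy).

(0.0, -0.7)

The magenta cylinder was at about (4.7, 7.1) and moved to about (4.7, 6.4).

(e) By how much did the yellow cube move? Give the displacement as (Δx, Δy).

(0.4, 1.8)

The yellow cube started near (10.6, 1.2) and ended near (11.0, 3.0).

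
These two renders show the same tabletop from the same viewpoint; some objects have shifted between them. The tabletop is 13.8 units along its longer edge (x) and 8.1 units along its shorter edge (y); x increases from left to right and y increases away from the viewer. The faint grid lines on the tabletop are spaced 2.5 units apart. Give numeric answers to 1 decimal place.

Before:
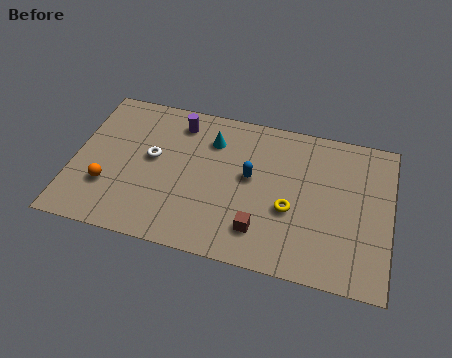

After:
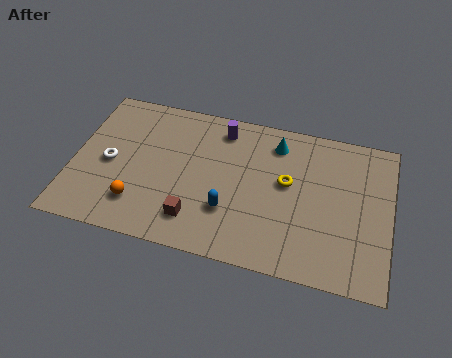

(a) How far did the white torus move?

1.9

The white torus was near (3.4, 4.5) before and (1.6, 3.8) after, so it travelled √(1.8² + 0.7²) ≈ 1.9 units.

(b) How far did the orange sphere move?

1.5

The orange sphere moved from about (1.6, 2.5) to (3.0, 1.9), a distance of √(1.4² + 0.6²) ≈ 1.5.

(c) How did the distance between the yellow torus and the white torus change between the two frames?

+1.5

The distance was about 6.2 in the first image and 7.7 in the second, so they moved 1.5 units further apart.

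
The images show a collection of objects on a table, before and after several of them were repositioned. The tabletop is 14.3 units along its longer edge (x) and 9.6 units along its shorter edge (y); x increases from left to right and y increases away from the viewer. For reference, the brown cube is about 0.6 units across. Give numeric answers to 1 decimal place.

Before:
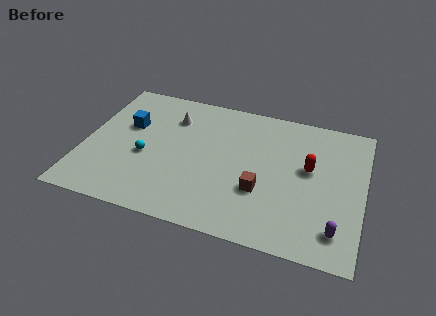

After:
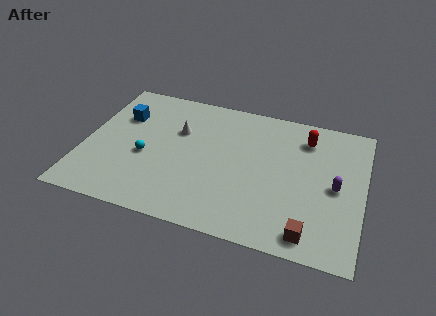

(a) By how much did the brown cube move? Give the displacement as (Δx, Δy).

(2.6, -2.1)

The brown cube started near (9.2, 3.3) and ended near (11.8, 1.2).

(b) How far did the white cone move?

1.0

From (4.3, 7.2) to (4.7, 6.3), the white cone covered √(0.4² + 0.9²) ≈ 1.0 units.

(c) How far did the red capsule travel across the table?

2.1

The red capsule was near (11.5, 5.5) before and (11.2, 7.6) after, so it travelled √(0.3² + 2.1²) ≈ 2.1 units.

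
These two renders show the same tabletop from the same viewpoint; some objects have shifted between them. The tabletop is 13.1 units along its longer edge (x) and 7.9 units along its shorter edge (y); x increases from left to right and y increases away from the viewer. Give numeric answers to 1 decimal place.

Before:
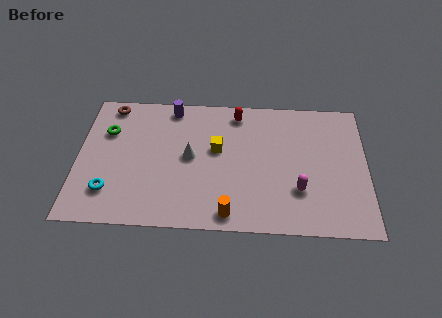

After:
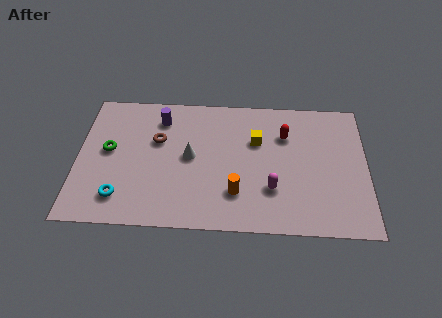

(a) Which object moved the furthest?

the brown torus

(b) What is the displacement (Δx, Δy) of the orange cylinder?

(0.3, 1.2)

From the two frames, the orange cylinder sits at roughly (6.9, 0.9) before and (7.2, 2.1) after.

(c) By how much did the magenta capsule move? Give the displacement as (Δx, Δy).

(-1.2, 0.0)

The magenta capsule started near (10.0, 2.4) and ended near (8.8, 2.4).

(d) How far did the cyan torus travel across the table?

0.6

The cyan torus was near (1.5, 1.9) before and (2.0, 1.6) after, so it travelled √(0.5² + 0.3²) ≈ 0.6 units.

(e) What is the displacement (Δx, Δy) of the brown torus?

(2.2, -2.0)

The brown torus was at about (1.4, 7.0) and moved to about (3.6, 5.0).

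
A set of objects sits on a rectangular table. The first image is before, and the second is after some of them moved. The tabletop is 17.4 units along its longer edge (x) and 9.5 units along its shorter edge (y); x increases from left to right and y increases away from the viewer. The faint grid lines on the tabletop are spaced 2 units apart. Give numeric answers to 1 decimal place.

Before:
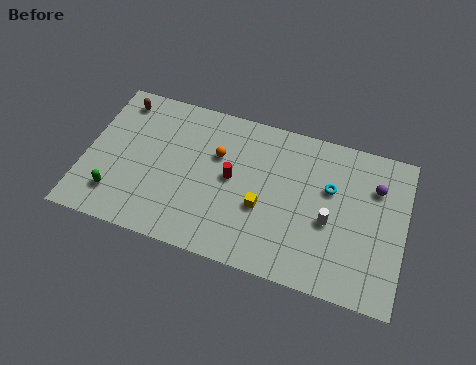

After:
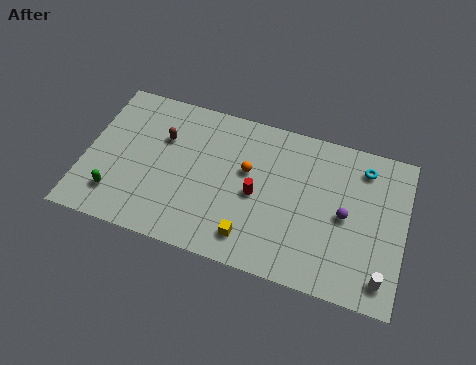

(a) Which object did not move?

the green capsule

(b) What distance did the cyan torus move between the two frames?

2.5

From (13.3, 6.0) to (15.0, 7.8), the cyan torus covered √(1.7² + 1.8²) ≈ 2.5 units.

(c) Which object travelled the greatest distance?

the white cylinder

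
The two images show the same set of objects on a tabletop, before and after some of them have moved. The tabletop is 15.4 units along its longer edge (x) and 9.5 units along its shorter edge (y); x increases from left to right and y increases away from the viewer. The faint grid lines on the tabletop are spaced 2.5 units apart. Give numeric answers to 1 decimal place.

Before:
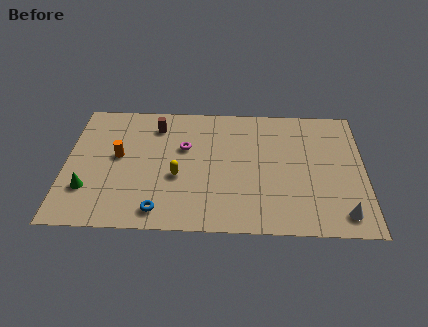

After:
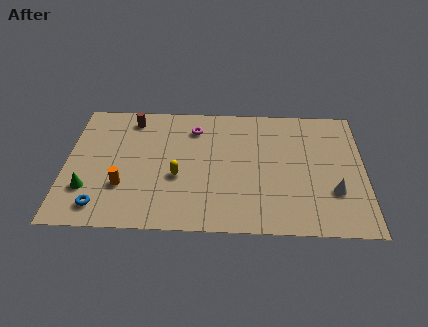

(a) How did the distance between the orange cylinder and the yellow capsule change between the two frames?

-0.5

Before: roughly 3.4 units apart; after: 2.9. That's 0.5 units closer together.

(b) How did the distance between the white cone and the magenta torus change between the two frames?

-0.8

They were about 9.3 units apart before and 8.5 after — 0.8 units closer together.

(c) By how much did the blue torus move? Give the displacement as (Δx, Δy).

(-3.0, 0.2)

The blue torus started near (4.9, 1.3) and ended near (1.9, 1.5).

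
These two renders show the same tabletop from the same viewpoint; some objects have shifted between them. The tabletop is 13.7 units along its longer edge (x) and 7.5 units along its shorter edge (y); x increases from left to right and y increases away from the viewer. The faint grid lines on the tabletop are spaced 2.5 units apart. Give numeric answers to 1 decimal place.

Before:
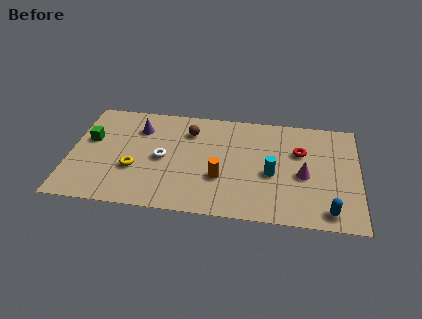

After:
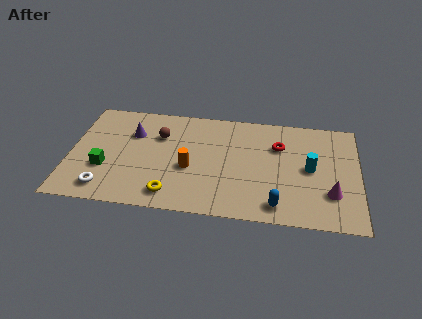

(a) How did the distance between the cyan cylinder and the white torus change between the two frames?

+4.7

They were about 5.2 units apart before and 9.9 after — 4.7 units further apart.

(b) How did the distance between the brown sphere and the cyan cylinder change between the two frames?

+2.6

They were about 4.7 units apart before and 7.3 after — 2.6 units further apart.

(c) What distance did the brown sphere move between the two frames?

1.5

The brown sphere moved from about (5.6, 5.7) to (4.2, 5.2), a distance of √(1.4² + 0.5²) ≈ 1.5.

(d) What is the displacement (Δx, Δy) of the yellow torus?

(1.8, -1.5)

The yellow torus started near (3.1, 2.7) and ended near (4.9, 1.2).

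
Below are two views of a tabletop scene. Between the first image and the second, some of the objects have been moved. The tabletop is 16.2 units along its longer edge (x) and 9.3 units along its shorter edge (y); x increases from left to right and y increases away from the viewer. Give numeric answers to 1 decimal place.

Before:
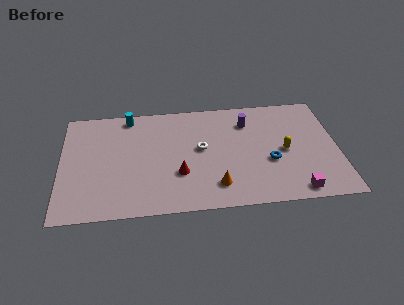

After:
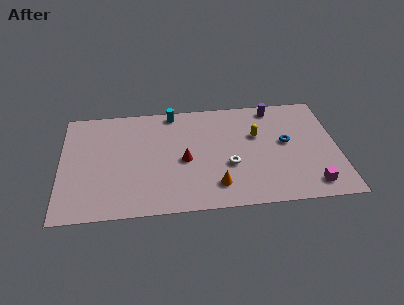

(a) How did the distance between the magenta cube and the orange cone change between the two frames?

+0.8

They were about 4.7 units apart before and 5.5 after — 0.8 units further apart.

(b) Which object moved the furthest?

the cyan cylinder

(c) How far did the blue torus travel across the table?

1.8

From (12.2, 3.6) to (13.2, 5.1), the blue torus covered √(1.0² + 1.5²) ≈ 1.8 units.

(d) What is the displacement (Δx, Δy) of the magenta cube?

(0.9, 0.4)

From the two frames, the magenta cube sits at roughly (13.6, 1.0) before and (14.5, 1.4) after.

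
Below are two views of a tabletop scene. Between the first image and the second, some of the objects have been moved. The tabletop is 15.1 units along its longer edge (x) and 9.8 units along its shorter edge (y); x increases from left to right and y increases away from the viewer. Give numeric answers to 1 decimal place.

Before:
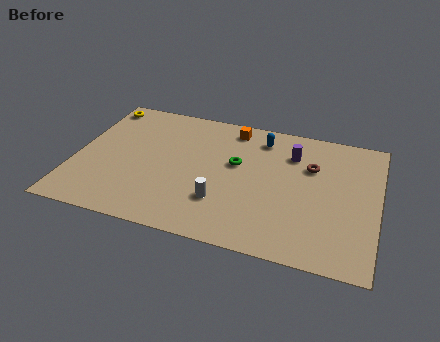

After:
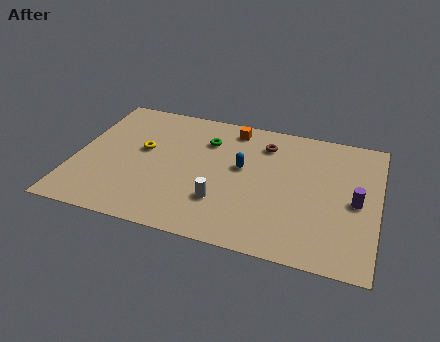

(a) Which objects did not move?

the orange cube and the white cylinder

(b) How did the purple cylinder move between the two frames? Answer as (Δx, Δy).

(3.3, -2.7)

The purple cylinder was at about (10.7, 7.3) and moved to about (14.0, 4.6).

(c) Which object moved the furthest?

the purple cylinder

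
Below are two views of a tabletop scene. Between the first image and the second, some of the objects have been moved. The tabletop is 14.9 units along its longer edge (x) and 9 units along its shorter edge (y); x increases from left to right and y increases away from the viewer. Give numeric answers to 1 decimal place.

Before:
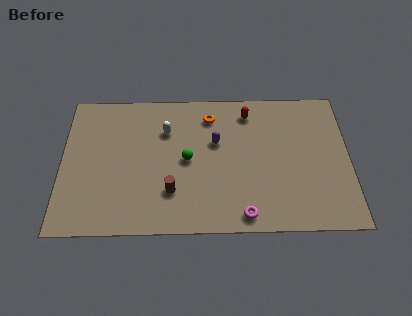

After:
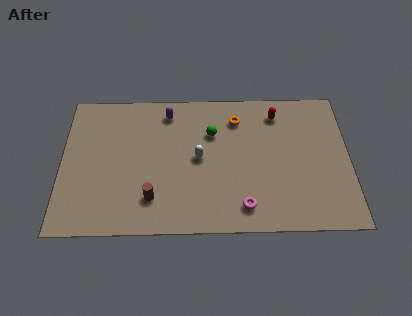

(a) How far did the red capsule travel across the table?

1.5

The red capsule moved from about (9.7, 7.5) to (11.2, 7.4), a distance of √(1.5² + 0.1²) ≈ 1.5.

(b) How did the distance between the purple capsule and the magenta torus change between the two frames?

+2.4

The distance was about 4.8 in the first image and 7.2 in the second, so they moved 2.4 units further apart.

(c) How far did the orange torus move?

1.4

The orange torus moved from about (7.7, 7.3) to (9.1, 7.1), a distance of √(1.4² + 0.2²) ≈ 1.4.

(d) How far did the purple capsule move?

3.2

The purple capsule was near (8.0, 5.6) before and (5.5, 7.6) after, so it travelled √(2.5² + 2.0²) ≈ 3.2 units.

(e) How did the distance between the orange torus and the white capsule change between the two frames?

+0.7

They were about 2.5 units apart before and 3.2 after — 0.7 units further apart.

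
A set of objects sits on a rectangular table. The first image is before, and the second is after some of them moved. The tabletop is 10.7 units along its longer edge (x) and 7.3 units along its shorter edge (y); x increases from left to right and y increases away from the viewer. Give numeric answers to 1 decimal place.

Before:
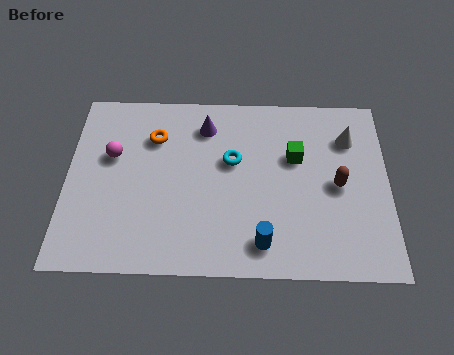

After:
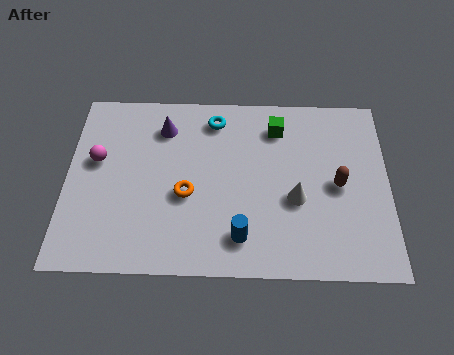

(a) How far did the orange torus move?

2.5

The orange torus was near (2.9, 5.3) before and (4.0, 3.0) after, so it travelled √(1.1² + 2.3²) ≈ 2.5 units.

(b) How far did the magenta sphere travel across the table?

0.5

The magenta sphere moved from about (1.5, 4.5) to (1.0, 4.3), a distance of √(0.5² + 0.2²) ≈ 0.5.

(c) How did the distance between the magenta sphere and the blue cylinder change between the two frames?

-0.4

Before: roughly 6.0 units apart; after: 5.6. That's 0.4 units closer together.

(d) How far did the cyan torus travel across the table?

1.8

From (5.5, 4.4) to (4.9, 6.1), the cyan torus covered √(0.6² + 1.7²) ≈ 1.8 units.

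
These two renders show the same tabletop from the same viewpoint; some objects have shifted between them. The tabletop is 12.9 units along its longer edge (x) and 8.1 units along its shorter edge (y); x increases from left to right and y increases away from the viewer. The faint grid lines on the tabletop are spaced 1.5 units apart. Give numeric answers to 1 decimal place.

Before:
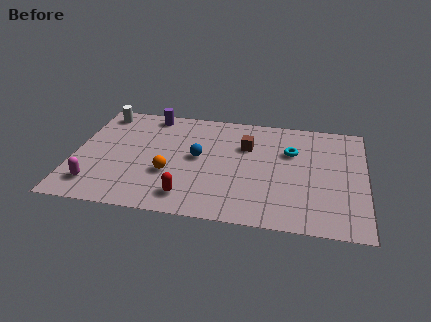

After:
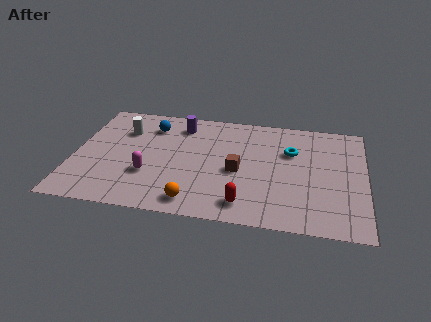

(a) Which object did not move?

the cyan torus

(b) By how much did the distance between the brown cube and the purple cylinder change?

-0.7

The distance was about 4.7 in the first image and 4.0 in the second, so they moved 0.7 units closer together.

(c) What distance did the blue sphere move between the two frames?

3.0

The blue sphere was near (5.5, 4.3) before and (3.3, 6.3) after, so it travelled √(2.2² + 2.0²) ≈ 3.0 units.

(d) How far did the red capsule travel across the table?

2.5

From (5.2, 1.4) to (7.7, 1.3), the red capsule covered √(2.5² + 0.1²) ≈ 2.5 units.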